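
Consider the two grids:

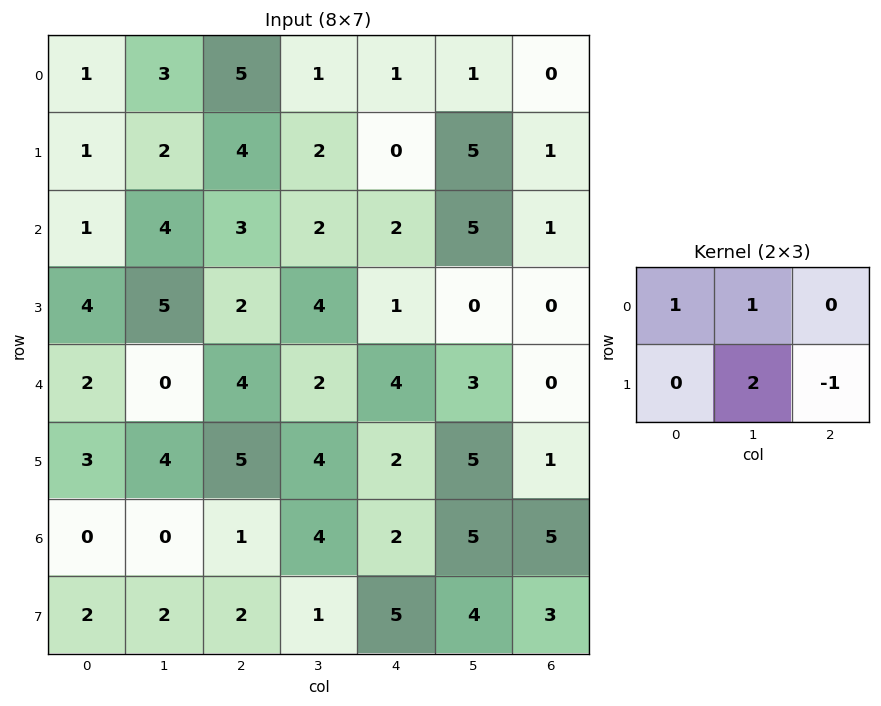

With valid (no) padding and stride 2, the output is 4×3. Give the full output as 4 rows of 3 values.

Output[0,0]: The receptive field on the input at this output position is [1 3 5 / 1 2 4]. Elementwise product with the kernel and sum: 1·1 + 3·1 + 2·2 + 4·-1.
Output[0,1]: The receptive field on the input at this output position is [5 1 1 / 4 2 0]. Elementwise product with the kernel and sum: 5·1 + 1·1 + 2·2 + 0·-1.

4 10 11
13 12 7
5 12 16
2 2 12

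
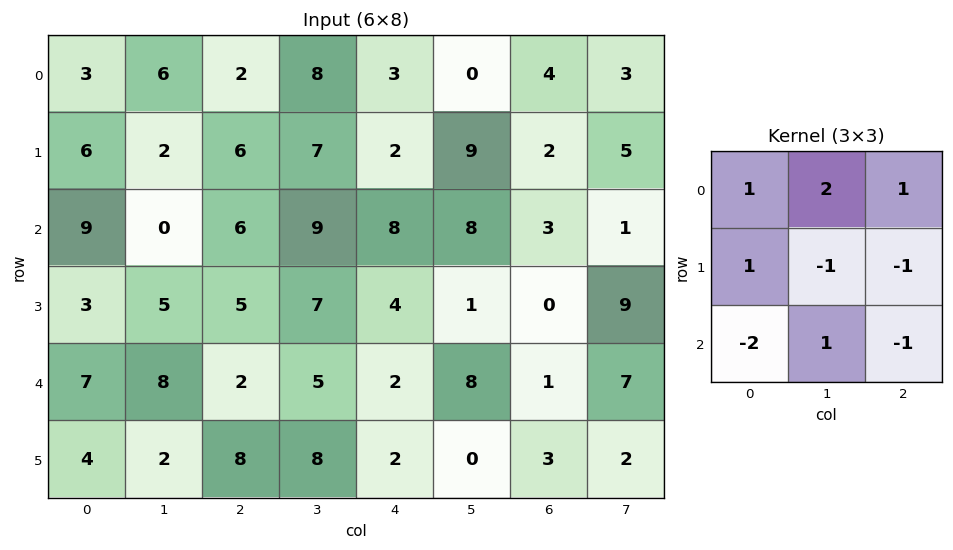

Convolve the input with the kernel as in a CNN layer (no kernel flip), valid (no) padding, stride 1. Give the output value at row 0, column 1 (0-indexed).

4

The receptive field on the input at this output position is [6 2 8 / 2 6 7 / 0 6 9]. Elementwise product with the kernel and sum: 6·1 + 2·2 + 8·1 + 2·1 + 6·-1 + 7·-1 + 0·-2 + 6·1 + 9·-1.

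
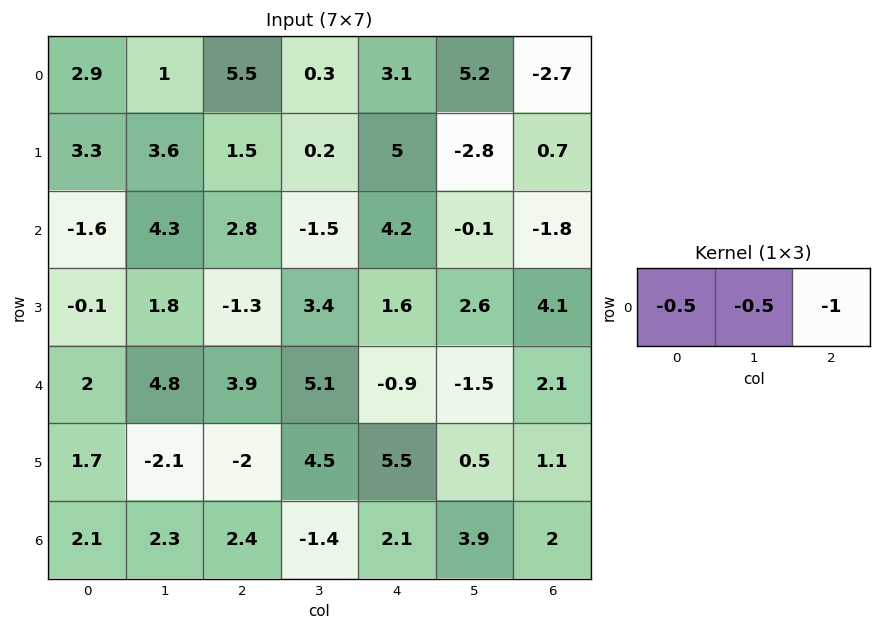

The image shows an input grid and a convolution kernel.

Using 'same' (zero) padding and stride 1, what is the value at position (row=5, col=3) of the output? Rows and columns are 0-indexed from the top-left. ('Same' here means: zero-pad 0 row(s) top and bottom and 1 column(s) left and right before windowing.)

-6.75

The receptive field on the zero-padded input at this output position is [-2 4.5 5.5]. Elementwise product with the kernel and sum: -2·-0.5 + 4.5·-0.5 + 5.5·-1.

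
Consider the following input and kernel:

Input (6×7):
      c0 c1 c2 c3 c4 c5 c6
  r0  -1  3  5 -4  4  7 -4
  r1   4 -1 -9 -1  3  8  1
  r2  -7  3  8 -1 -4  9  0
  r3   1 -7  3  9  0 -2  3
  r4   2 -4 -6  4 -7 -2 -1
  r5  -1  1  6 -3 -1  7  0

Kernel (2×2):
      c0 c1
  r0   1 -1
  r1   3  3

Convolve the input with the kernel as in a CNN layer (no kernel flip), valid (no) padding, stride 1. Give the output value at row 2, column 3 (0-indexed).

The receptive field on the input at this output position is [-1 -4 / 9 0]. Elementwise product with the kernel and sum: -1·1 + -4·-1 + 9·3 + 0·3.

30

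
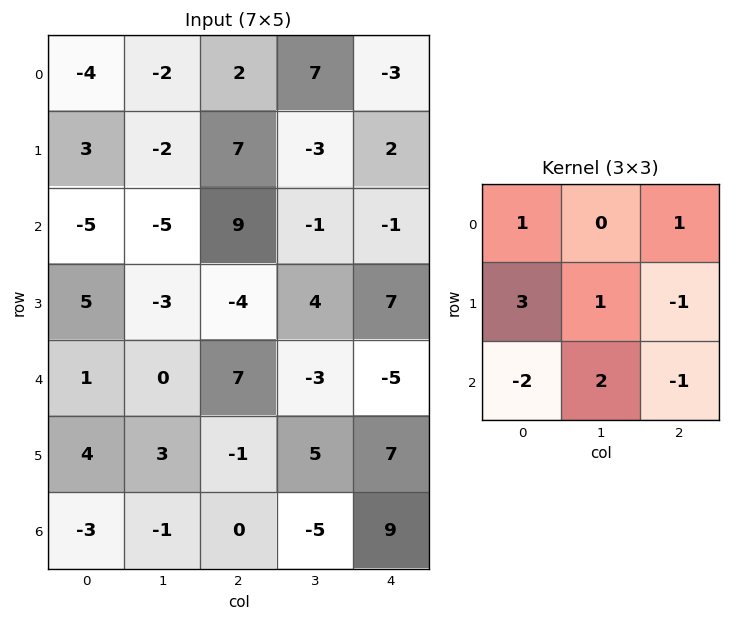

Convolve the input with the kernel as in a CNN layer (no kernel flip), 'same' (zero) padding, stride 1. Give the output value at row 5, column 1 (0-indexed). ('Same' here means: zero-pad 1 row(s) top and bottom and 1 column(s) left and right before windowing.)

28

The receptive field on the zero-padded input at this output position is [1 0 7 / 4 3 -1 / -3 -1 0]. Elementwise product with the kernel and sum: 1·1 + 7·1 + 4·3 + 3·1 + -1·-1 + -3·-2 + -1·2 + 0·-1.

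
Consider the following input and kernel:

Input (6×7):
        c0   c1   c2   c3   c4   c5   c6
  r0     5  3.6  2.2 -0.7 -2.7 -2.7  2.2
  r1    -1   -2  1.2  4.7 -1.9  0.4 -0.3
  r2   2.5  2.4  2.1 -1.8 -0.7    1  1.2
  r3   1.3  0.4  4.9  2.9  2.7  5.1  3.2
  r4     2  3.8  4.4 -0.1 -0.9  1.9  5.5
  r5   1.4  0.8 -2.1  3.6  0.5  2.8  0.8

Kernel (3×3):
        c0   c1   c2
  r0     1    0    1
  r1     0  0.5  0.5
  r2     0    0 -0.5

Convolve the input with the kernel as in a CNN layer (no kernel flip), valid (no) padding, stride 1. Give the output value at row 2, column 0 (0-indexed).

5.05

The receptive field on the input at this output position is [2.5 2.4 2.1 / 1.3 0.4 4.9 / 2 3.8 4.4]. Elementwise product with the kernel and sum: 2.5·1 + 2.1·1 + 0.4·0.5 + 4.9·0.5 + 4.4·-0.5.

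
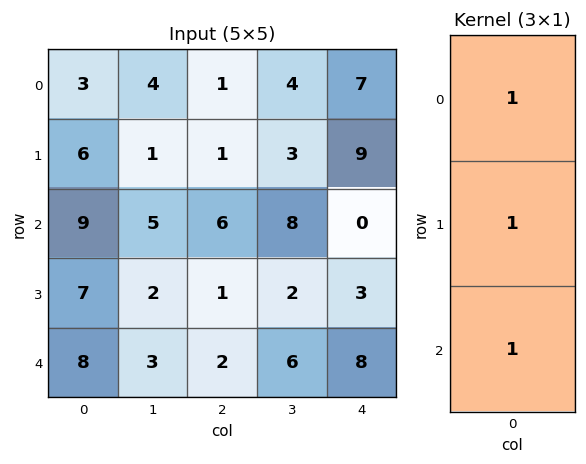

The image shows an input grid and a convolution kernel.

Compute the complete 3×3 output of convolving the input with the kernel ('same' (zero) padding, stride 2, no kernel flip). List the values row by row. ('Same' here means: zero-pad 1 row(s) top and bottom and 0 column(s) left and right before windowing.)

9 2 16
22 8 12
15 3 11

Output[0,0]: The receptive field on the zero-padded input at this output position is [0 / 3 / 6]. Elementwise product with the kernel and sum: 0·1 + 3·1 + 6·1.
Output[0,1]: The receptive field on the zero-padded input at this output position is [0 / 1 / 1]. Elementwise product with the kernel and sum: 0·1 + 1·1 + 1·1.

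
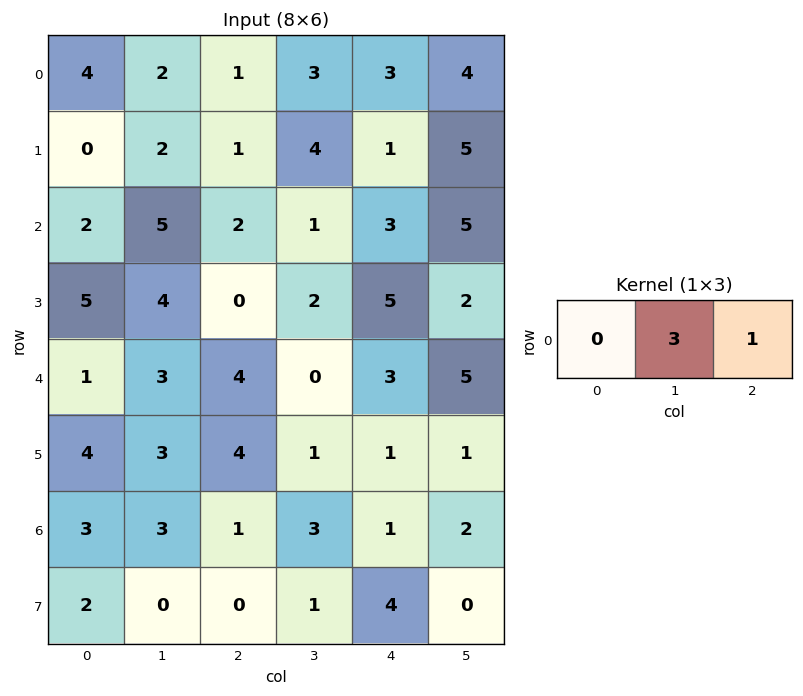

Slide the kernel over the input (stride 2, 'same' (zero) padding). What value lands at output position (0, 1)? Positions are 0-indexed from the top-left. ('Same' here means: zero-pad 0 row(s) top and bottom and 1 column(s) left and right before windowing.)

The receptive field on the zero-padded input at this output position is [2 1 3]. Elementwise product with the kernel and sum: 1·3 + 3·1.

6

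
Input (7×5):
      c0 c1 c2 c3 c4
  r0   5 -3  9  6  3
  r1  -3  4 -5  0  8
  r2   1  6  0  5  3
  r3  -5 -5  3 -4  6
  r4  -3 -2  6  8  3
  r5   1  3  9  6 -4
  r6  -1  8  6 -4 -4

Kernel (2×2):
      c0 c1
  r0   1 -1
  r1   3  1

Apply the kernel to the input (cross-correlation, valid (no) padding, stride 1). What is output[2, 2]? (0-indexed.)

0

The receptive field on the input at this output position is [0 5 / 3 -4]. Elementwise product with the kernel and sum: 0·1 + 5·-1 + 3·3 + -4·1.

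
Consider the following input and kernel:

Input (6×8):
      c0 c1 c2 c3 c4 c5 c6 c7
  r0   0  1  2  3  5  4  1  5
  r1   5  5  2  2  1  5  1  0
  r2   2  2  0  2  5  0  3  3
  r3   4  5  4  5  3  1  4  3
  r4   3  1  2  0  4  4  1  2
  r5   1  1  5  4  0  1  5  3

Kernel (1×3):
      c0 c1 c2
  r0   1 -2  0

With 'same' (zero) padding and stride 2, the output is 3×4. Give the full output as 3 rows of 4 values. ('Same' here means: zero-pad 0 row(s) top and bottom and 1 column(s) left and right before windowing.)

0 -3 -7 2
-4 2 -8 -6
-6 -3 -8 2

Output[0,0]: The receptive field on the zero-padded input at this output position is [0 0 1]. Elementwise product with the kernel and sum: 0·1 + 0·-2.
Output[0,1]: The receptive field on the zero-padded input at this output position is [1 2 3]. Elementwise product with the kernel and sum: 1·1 + 2·-2.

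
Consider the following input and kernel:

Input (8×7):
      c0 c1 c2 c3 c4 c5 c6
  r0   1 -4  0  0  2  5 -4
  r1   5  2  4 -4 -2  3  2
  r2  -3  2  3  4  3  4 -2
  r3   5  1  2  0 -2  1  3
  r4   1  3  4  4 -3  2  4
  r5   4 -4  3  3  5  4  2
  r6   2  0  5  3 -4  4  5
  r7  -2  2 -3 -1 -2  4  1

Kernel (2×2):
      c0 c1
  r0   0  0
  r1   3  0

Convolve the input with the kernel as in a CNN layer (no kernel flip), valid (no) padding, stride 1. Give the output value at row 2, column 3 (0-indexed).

The receptive field on the input at this output position is [4 3 / 0 -2]. Elementwise product with the kernel and sum: 0·3.

0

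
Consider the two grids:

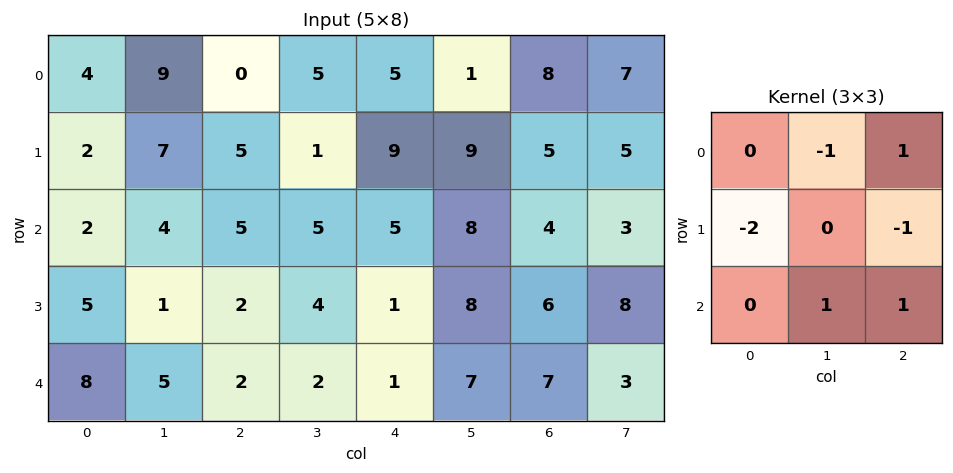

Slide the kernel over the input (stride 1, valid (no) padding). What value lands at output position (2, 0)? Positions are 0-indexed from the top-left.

The receptive field on the input at this output position is [2 4 5 / 5 1 2 / 8 5 2]. Elementwise product with the kernel and sum: 4·-1 + 5·1 + 5·-2 + 2·-1 + 5·1 + 2·1.

-4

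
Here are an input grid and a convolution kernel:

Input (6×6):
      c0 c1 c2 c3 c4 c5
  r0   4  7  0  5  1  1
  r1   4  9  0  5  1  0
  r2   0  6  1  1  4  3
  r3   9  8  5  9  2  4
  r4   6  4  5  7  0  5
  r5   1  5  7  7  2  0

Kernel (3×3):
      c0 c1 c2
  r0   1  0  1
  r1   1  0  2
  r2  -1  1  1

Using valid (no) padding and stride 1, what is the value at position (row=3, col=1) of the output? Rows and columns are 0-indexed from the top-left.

44

The receptive field on the input at this output position is [8 5 9 / 4 5 7 / 5 7 7]. Elementwise product with the kernel and sum: 8·1 + 9·1 + 4·1 + 7·2 + 5·-1 + 7·1 + 7·1.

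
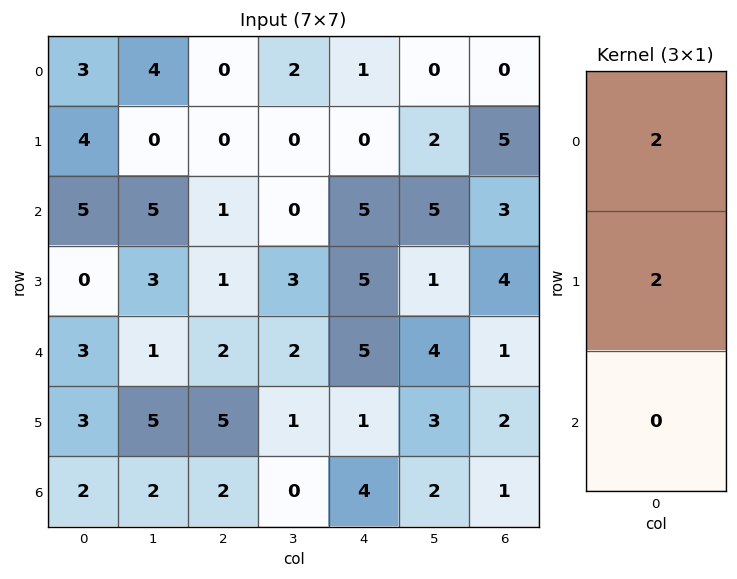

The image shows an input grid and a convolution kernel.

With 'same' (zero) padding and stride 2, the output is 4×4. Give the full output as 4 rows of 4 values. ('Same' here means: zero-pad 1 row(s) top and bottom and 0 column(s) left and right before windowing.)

6 0 2 0
18 2 10 16
6 6 20 10
10 14 10 6

Output[0,0]: The receptive field on the zero-padded input at this output position is [0 / 3 / 4]. Elementwise product with the kernel and sum: 0·2 + 3·2.
Output[0,1]: The receptive field on the zero-padded input at this output position is [0 / 0 / 0]. Elementwise product with the kernel and sum: 0·2 + 0·2.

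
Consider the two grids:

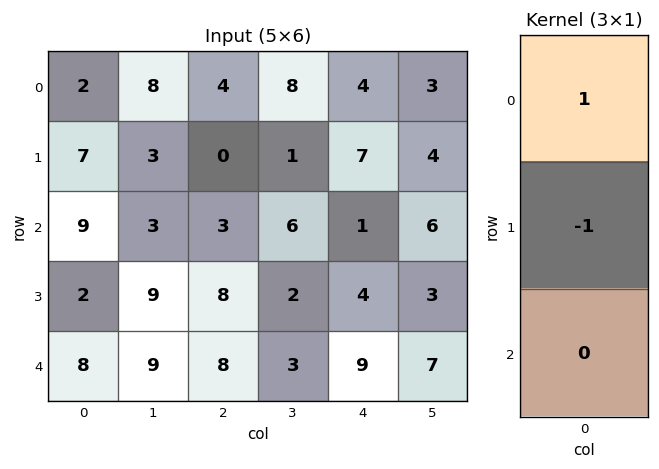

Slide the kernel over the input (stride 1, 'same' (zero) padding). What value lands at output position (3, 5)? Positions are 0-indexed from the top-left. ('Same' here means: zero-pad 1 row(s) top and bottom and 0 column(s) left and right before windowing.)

3

The receptive field on the zero-padded input at this output position is [6 / 3 / 7]. Elementwise product with the kernel and sum: 6·1 + 3·-1.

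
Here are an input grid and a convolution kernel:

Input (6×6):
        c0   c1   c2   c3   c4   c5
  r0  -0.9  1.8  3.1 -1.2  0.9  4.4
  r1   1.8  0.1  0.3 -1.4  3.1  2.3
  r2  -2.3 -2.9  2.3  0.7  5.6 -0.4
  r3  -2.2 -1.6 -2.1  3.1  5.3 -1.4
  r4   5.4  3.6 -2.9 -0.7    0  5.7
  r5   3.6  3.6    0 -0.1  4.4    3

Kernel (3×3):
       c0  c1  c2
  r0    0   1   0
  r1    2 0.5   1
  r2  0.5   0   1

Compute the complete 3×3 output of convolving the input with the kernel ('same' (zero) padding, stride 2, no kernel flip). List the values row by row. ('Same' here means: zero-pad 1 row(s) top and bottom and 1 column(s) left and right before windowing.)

1.45 2.6 4.05
-3.85 -1.35 7.05
7.7 4.65 12.55

Output[0,0]: The receptive field on the zero-padded input at this output position is [0 0 0 / 0 -0.9 1.8 / 0 1.8 0.1]. Elementwise product with the kernel and sum: 0·1 + 0·2 + -0.9·0.5 + 1.8·1 + 0·0.5 + 0.1·1.
Output[0,1]: The receptive field on the zero-padded input at this output position is [0 0 0 / 1.8 3.1 -1.2 / 0.1 0.3 -1.4]. Elementwise product with the kernel and sum: 0·1 + 1.8·2 + 3.1·0.5 + -1.2·1 + 0.1·0.5 + -1.4·1.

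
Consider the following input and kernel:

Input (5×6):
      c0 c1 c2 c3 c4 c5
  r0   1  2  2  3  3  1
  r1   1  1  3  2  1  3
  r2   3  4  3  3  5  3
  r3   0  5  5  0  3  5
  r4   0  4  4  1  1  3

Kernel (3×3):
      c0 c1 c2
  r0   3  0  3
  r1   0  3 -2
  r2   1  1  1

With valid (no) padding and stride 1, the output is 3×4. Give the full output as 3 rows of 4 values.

16 30 30 20
28 22 19 32
31 45 24 22

Output[0,0]: The receptive field on the input at this output position is [1 2 2 / 1 1 3 / 3 4 3]. Elementwise product with the kernel and sum: 1·3 + 2·3 + 1·3 + 3·-2 + 3·1 + 4·1 + 3·1.
Output[0,1]: The receptive field on the input at this output position is [2 2 3 / 1 3 2 / 4 3 3]. Elementwise product with the kernel and sum: 2·3 + 3·3 + 3·3 + 2·-2 + 4·1 + 3·1 + 3·1.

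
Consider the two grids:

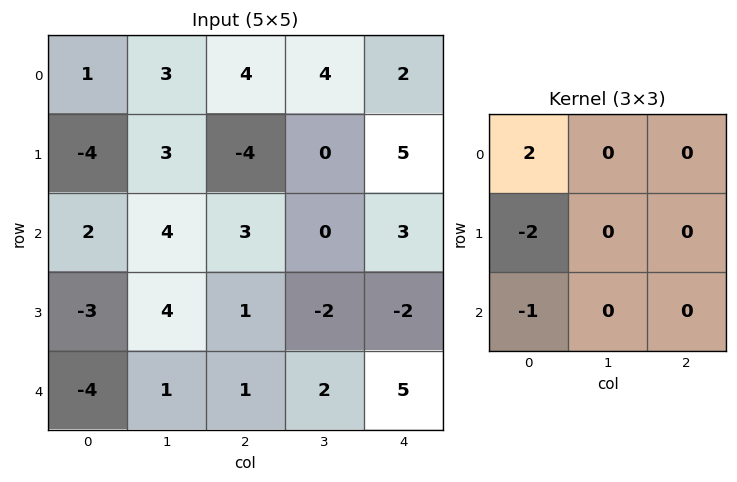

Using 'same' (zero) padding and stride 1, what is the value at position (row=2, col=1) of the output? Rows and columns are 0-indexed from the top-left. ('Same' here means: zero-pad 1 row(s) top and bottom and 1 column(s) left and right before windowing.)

-9

The receptive field on the zero-padded input at this output position is [-4 3 -4 / 2 4 3 / -3 4 1]. Elementwise product with the kernel and sum: -4·2 + 2·-2 + -3·-1.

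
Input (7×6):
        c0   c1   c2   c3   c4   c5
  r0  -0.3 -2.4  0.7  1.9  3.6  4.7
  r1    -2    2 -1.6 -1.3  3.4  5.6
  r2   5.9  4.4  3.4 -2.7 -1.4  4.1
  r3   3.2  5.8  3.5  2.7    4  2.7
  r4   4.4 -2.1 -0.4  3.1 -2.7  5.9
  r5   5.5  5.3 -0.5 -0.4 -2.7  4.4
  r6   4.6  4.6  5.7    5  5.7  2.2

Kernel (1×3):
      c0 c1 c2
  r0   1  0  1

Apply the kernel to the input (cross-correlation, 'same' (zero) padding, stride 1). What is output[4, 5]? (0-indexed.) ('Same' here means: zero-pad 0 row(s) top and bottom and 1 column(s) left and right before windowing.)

The receptive field on the zero-padded input at this output position is [-2.7 5.9 0]. Elementwise product with the kernel and sum: -2.7·1 + 0·1.

-2.7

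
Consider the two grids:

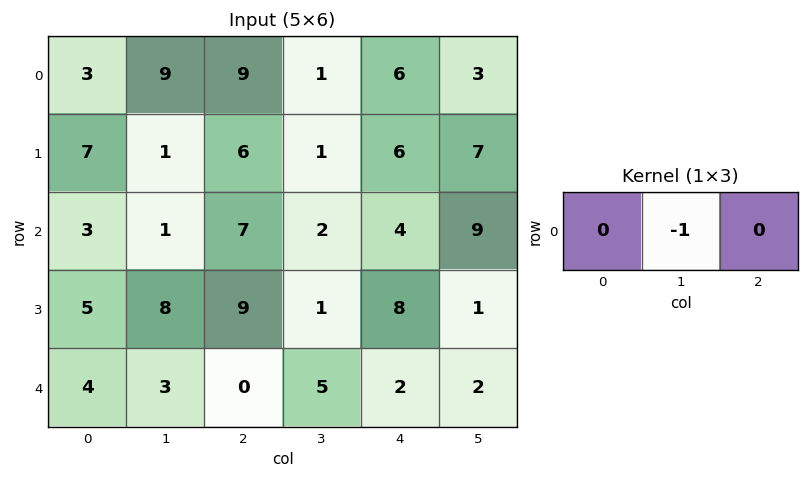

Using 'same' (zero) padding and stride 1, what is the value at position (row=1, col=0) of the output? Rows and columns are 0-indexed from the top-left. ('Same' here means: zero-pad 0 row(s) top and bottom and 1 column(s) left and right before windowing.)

-7

The receptive field on the zero-padded input at this output position is [0 7 1]. Elementwise product with the kernel and sum: 7·-1.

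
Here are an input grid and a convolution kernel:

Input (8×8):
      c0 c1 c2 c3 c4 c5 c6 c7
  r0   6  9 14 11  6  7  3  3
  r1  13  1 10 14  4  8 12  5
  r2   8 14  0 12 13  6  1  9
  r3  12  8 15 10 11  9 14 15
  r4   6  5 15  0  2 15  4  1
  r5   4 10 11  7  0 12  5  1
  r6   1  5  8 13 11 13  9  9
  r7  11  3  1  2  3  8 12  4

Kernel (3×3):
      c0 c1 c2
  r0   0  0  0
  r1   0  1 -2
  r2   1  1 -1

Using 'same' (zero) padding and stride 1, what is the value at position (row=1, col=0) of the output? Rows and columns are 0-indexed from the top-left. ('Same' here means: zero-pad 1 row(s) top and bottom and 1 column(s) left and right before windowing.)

5

The receptive field on the zero-padded input at this output position is [0 6 9 / 0 13 1 / 0 8 14]. Elementwise product with the kernel and sum: 13·1 + 1·-2 + 0·1 + 8·1 + 14·-1.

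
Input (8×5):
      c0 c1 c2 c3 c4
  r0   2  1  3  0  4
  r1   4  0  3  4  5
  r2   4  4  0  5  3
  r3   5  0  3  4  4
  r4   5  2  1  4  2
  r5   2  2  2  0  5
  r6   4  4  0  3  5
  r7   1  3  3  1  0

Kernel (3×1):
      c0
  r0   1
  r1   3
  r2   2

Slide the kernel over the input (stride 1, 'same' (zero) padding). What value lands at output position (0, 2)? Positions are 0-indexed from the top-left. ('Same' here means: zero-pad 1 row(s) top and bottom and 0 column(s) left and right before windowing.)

15

The receptive field on the zero-padded input at this output position is [0 / 3 / 3]. Elementwise product with the kernel and sum: 0·1 + 3·3 + 3·2.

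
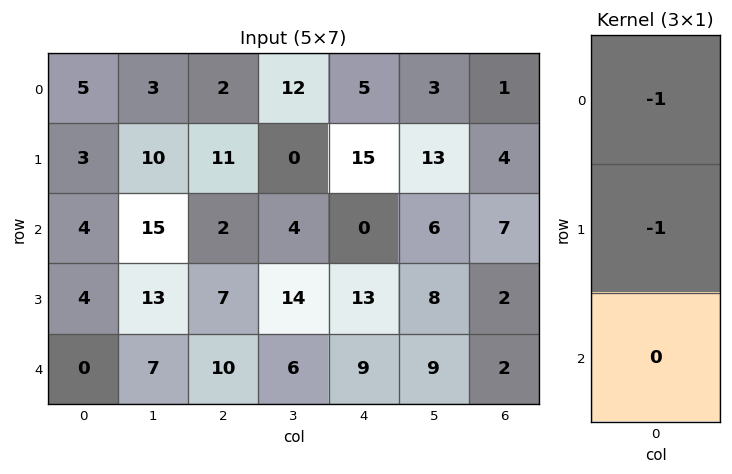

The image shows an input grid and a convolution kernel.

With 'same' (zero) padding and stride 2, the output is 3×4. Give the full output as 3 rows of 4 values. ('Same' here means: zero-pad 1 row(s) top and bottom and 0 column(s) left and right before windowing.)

-5 -2 -5 -1
-7 -13 -15 -11
-4 -17 -22 -4

Output[0,0]: The receptive field on the zero-padded input at this output position is [0 / 5 / 3]. Elementwise product with the kernel and sum: 0·-1 + 5·-1.
Output[0,1]: The receptive field on the zero-padded input at this output position is [0 / 2 / 11]. Elementwise product with the kernel and sum: 0·-1 + 2·-1.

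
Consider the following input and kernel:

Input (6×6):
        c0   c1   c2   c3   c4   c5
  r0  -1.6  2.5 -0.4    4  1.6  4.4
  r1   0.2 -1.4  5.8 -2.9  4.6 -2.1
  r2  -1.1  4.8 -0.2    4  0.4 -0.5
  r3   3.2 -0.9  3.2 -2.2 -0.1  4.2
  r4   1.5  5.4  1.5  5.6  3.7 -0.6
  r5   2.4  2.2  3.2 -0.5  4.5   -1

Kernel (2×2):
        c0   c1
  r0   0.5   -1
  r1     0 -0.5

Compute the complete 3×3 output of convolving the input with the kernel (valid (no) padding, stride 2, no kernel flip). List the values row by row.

Output[0,0]: The receptive field on the input at this output position is [-1.6 2.5 / 0.2 -1.4]. Elementwise product with the kernel and sum: -1.6·0.5 + 2.5·-1 + -1.4·-0.5.
Output[0,1]: The receptive field on the input at this output position is [-0.4 4 / 5.8 -2.9]. Elementwise product with the kernel and sum: -0.4·0.5 + 4·-1 + -2.9·-0.5.

-2.6 -2.75 -2.55
-4.9 -3 -1.4
-5.75 -4.6 2.95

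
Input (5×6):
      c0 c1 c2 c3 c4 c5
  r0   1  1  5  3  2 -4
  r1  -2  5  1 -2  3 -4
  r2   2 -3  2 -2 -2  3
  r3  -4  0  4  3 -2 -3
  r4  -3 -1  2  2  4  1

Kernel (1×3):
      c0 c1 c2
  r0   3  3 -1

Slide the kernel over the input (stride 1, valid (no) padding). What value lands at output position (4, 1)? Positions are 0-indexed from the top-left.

The receptive field on the input at this output position is [-1 2 2]. Elementwise product with the kernel and sum: -1·3 + 2·3 + 2·-1.

1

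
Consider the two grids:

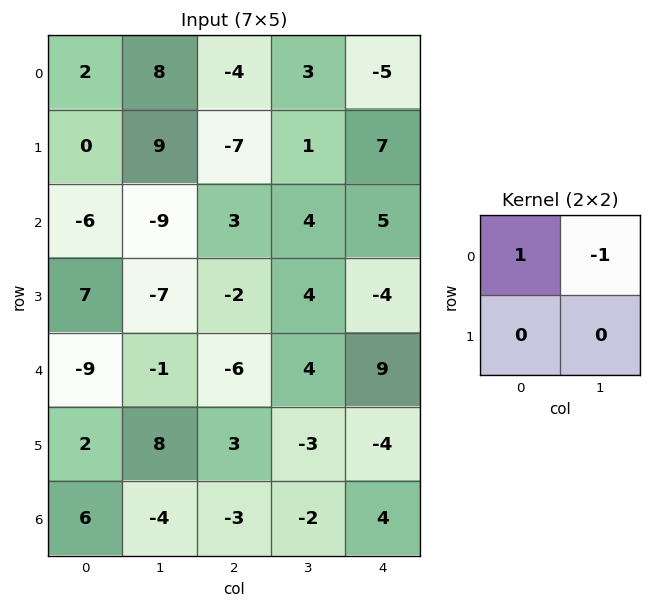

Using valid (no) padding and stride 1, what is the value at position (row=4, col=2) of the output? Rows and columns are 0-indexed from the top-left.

-10

The receptive field on the input at this output position is [-6 4 / 3 -3]. Elementwise product with the kernel and sum: -6·1 + 4·-1.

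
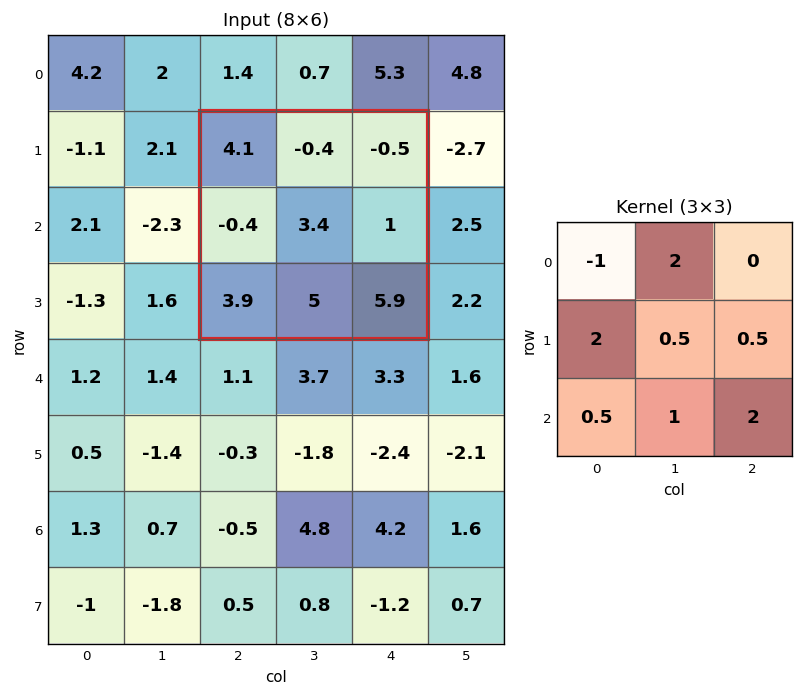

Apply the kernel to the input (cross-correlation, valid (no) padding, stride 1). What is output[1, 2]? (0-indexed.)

15.25

The receptive field on the input at this output position is [4.1 -0.4 -0.5 / -0.4 3.4 1 / 3.9 5 5.9]. Elementwise product with the kernel and sum: 4.1·-1 + -0.4·2 + -0.4·2 + 3.4·0.5 + 1·0.5 + 3.9·0.5 + 5·1 + 5.9·2.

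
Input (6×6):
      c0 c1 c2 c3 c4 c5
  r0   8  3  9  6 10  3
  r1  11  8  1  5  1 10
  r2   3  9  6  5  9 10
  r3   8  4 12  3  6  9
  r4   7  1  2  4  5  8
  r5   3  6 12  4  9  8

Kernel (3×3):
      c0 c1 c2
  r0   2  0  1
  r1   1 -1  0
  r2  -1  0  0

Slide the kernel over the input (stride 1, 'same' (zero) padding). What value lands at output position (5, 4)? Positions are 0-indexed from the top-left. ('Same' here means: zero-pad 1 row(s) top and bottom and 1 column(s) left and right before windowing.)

11

The receptive field on the zero-padded input at this output position is [4 5 8 / 4 9 8 / 0 0 0]. Elementwise product with the kernel and sum: 4·2 + 8·1 + 4·1 + 9·-1 + 0·-1.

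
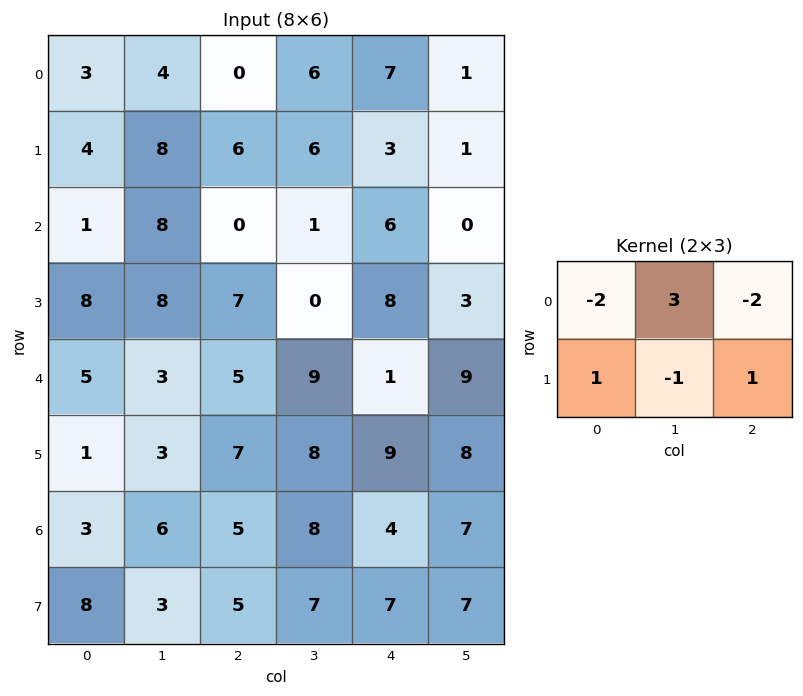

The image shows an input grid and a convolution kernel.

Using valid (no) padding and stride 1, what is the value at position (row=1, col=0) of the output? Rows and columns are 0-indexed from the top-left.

-3

The receptive field on the input at this output position is [4 8 6 / 1 8 0]. Elementwise product with the kernel and sum: 4·-2 + 8·3 + 6·-2 + 1·1 + 8·-1 + 0·1.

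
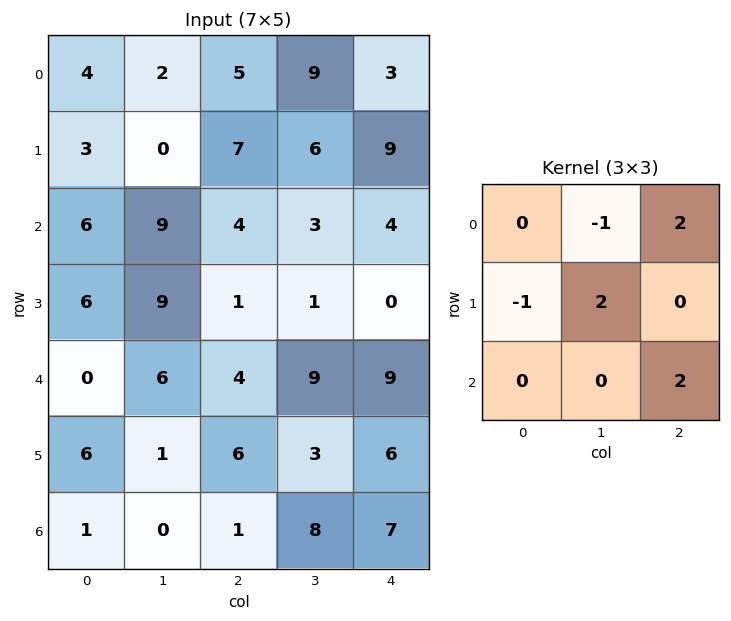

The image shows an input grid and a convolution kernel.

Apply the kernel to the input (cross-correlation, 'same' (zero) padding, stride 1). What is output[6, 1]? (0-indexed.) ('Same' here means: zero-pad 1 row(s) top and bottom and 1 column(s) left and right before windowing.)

10

The receptive field on the zero-padded input at this output position is [6 1 6 / 1 0 1 / 0 0 0]. Elementwise product with the kernel and sum: 1·-1 + 6·2 + 1·-1 + 0·2 + 0·2.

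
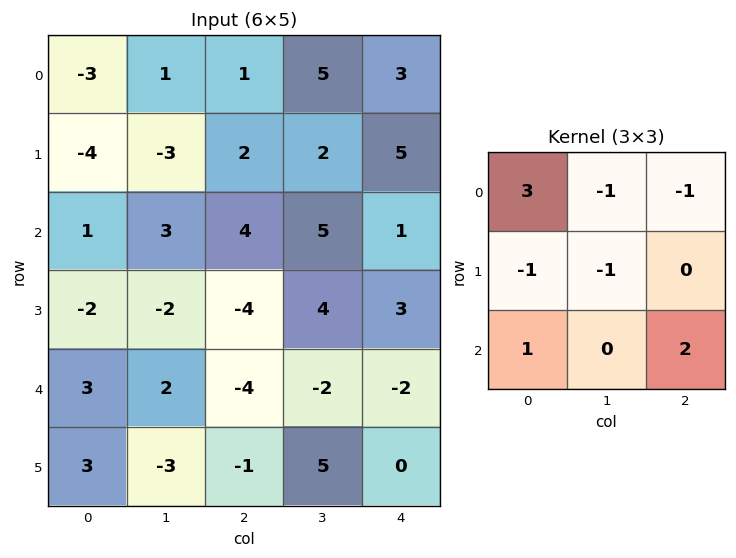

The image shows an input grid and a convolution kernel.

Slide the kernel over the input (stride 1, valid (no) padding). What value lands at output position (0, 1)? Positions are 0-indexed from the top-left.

11

The receptive field on the input at this output position is [1 1 5 / -3 2 2 / 3 4 5]. Elementwise product with the kernel and sum: 1·3 + 1·-1 + 5·-1 + -3·-1 + 2·-1 + 3·1 + 5·2.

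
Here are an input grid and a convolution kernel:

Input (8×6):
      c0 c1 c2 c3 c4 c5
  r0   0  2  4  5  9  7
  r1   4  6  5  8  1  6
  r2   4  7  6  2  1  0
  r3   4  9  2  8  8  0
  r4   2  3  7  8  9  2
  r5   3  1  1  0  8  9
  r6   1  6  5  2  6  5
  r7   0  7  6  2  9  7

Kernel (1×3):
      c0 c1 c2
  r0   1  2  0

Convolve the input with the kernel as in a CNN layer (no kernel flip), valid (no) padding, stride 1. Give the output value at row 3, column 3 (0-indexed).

The receptive field on the input at this output position is [8 8 0]. Elementwise product with the kernel and sum: 8·1 + 8·2.

24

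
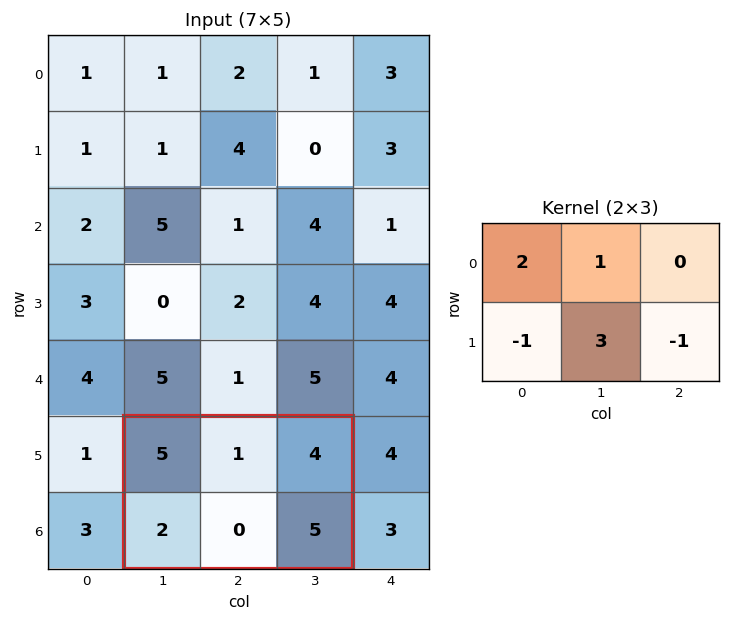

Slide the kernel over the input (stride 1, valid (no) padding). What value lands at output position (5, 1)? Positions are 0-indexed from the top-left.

The receptive field on the input at this output position is [5 1 4 / 2 0 5]. Elementwise product with the kernel and sum: 5·2 + 1·1 + 2·-1 + 0·3 + 5·-1.

4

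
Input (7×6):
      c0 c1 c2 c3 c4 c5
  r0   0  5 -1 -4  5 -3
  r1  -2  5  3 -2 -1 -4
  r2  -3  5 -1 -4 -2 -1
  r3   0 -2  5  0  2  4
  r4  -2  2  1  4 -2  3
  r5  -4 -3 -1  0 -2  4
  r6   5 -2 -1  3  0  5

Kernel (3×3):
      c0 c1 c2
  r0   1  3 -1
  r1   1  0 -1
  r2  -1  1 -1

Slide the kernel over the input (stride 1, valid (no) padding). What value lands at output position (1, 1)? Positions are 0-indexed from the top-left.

32

The receptive field on the input at this output position is [5 3 -2 / 5 -1 -4 / -2 5 0]. Elementwise product with the kernel and sum: 5·1 + 3·3 + -2·-1 + 5·1 + -4·-1 + -2·-1 + 5·1 + 0·-1.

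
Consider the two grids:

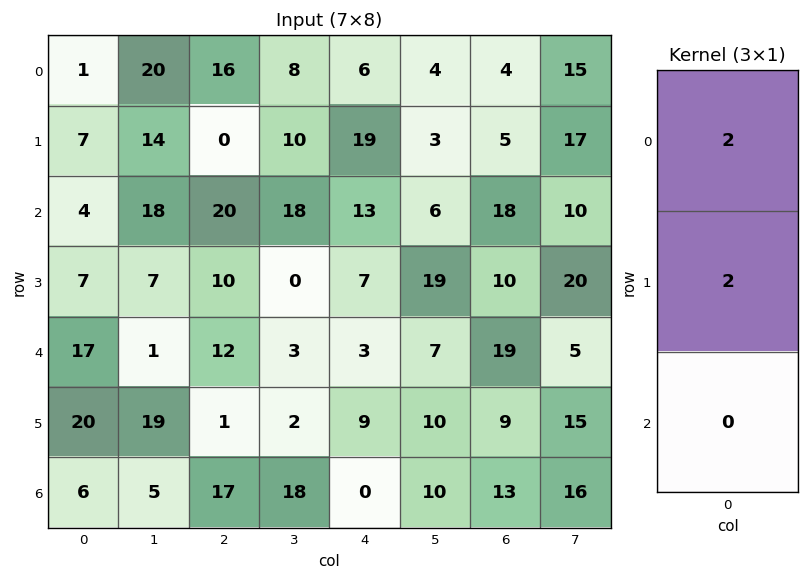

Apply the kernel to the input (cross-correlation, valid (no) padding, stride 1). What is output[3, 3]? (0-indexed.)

6

The receptive field on the input at this output position is [0 / 3 / 2]. Elementwise product with the kernel and sum: 0·2 + 3·2.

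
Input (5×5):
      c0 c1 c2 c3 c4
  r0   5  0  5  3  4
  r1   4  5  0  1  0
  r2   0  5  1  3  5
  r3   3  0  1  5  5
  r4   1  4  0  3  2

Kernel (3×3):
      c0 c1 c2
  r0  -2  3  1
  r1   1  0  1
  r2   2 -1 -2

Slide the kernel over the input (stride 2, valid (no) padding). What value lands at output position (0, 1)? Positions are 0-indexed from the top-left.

The receptive field on the input at this output position is [5 3 4 / 0 1 0 / 1 3 5]. Elementwise product with the kernel and sum: 5·-2 + 3·3 + 4·1 + 0·1 + 0·1 + 1·2 + 3·-1 + 5·-2.

-8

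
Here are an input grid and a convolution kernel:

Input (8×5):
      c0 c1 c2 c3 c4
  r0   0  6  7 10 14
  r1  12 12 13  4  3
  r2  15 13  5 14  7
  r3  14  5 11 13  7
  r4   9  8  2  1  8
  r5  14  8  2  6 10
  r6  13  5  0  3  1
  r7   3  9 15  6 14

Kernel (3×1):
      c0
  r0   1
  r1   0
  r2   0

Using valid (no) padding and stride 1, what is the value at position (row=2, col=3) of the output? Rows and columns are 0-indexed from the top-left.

The receptive field on the input at this output position is [14 / 13 / 1]. Elementwise product with the kernel and sum: 14·1.

14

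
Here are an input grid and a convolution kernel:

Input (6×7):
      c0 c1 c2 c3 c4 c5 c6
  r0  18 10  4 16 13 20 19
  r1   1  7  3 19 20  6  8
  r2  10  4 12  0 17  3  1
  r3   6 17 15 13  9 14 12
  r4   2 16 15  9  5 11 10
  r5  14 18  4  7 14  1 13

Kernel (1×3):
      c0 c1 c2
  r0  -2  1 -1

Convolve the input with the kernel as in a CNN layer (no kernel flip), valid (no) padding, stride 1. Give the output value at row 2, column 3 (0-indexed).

14

The receptive field on the input at this output position is [0 17 3]. Elementwise product with the kernel and sum: 0·-2 + 17·1 + 3·-1.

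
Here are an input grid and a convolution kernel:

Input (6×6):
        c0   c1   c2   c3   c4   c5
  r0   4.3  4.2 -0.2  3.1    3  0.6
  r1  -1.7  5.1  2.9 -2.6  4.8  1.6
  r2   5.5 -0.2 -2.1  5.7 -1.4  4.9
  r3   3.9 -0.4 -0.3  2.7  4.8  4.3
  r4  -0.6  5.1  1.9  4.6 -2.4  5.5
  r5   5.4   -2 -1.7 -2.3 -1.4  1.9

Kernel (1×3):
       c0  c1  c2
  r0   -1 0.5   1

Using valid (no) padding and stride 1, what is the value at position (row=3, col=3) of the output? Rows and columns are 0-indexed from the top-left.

4

The receptive field on the input at this output position is [2.7 4.8 4.3]. Elementwise product with the kernel and sum: 2.7·-1 + 4.8·0.5 + 4.3·1.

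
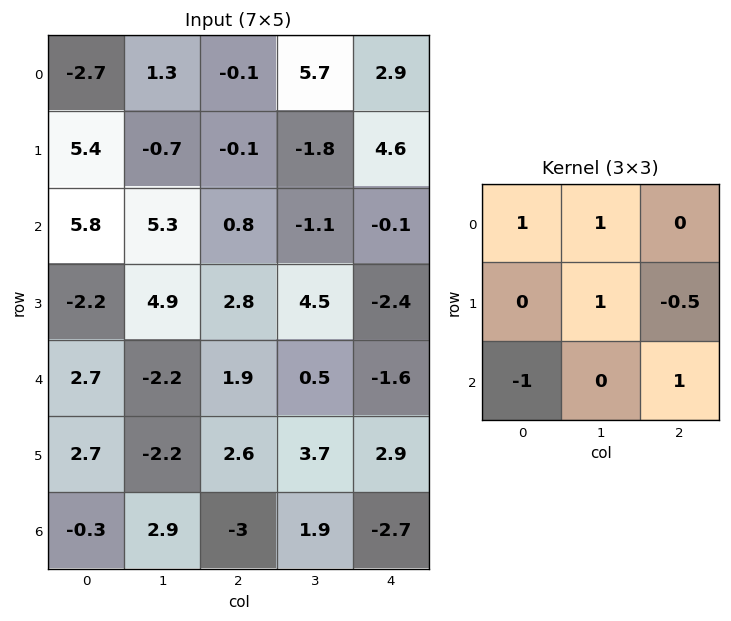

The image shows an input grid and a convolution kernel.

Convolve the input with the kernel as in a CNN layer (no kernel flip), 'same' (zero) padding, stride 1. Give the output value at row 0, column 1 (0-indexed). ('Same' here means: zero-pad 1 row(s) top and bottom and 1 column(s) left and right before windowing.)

The receptive field on the zero-padded input at this output position is [0 0 0 / -2.7 1.3 -0.1 / 5.4 -0.7 -0.1]. Elementwise product with the kernel and sum: 0·1 + 0·1 + 1.3·1 + -0.1·-0.5 + 5.4·-1 + -0.1·1.

-4.15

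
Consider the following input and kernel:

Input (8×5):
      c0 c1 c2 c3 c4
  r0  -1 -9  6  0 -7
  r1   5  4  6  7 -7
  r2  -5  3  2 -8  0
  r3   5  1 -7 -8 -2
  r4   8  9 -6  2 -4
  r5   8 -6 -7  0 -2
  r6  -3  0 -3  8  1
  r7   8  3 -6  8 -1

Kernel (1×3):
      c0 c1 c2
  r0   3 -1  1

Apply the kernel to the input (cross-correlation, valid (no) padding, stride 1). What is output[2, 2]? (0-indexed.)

14

The receptive field on the input at this output position is [2 -8 0]. Elementwise product with the kernel and sum: 2·3 + -8·-1 + 0·1.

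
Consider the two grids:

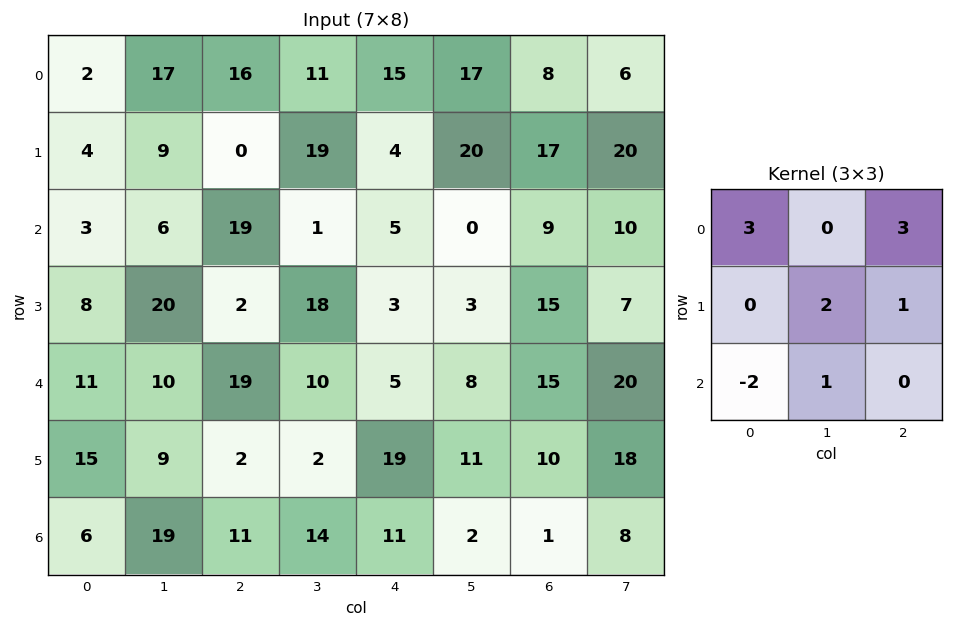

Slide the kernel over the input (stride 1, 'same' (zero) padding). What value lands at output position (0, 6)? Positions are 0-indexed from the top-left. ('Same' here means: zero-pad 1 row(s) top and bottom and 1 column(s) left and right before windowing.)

The receptive field on the zero-padded input at this output position is [0 0 0 / 17 8 6 / 20 17 20]. Elementwise product with the kernel and sum: 0·3 + 0·3 + 8·2 + 6·1 + 20·-2 + 17·1.

-1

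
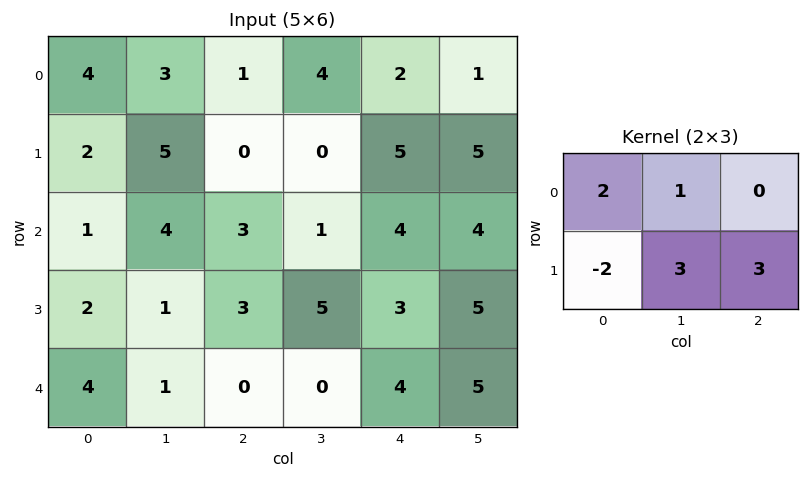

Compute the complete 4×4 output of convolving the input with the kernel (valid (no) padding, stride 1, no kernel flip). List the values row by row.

Output[0,0]: The receptive field on the input at this output position is [4 3 1 / 2 5 0]. Elementwise product with the kernel and sum: 4·2 + 3·1 + 2·-2 + 5·3 + 0·3.
Output[0,1]: The receptive field on the input at this output position is [3 1 4 / 5 0 0]. Elementwise product with the kernel and sum: 3·2 + 1·1 + 5·-2 + 0·3 + 0·3.

22 -3 21 40
28 14 9 27
14 33 25 20
0 3 23 40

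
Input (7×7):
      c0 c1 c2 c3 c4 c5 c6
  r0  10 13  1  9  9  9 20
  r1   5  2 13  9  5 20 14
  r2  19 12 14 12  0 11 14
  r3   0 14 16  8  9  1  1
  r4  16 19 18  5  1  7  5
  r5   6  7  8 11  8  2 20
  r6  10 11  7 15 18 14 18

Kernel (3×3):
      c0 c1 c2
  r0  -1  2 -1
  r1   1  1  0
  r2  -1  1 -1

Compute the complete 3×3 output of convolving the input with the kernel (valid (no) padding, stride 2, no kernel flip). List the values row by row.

Output[0,0]: The receptive field on the input at this output position is [10 13 1 / 5 2 13 / 19 12 14]. Elementwise product with the kernel and sum: 10·-1 + 13·2 + 1·-1 + 5·1 + 2·1 + 19·-1 + 12·1 + 14·-1.

1 28 11
-10 20 19
11 0 -4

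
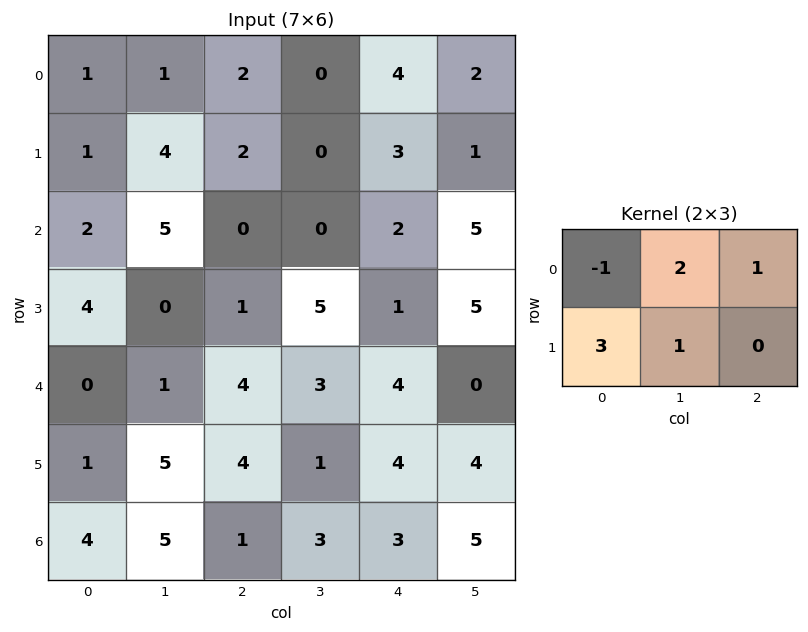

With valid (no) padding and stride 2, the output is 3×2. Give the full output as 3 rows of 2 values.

Output[0,0]: The receptive field on the input at this output position is [1 1 2 / 1 4 2]. Elementwise product with the kernel and sum: 1·-1 + 1·2 + 2·1 + 1·3 + 4·1.
Output[0,1]: The receptive field on the input at this output position is [2 0 4 / 2 0 3]. Elementwise product with the kernel and sum: 2·-1 + 0·2 + 4·1 + 2·3 + 0·1.

10 8
20 10
14 19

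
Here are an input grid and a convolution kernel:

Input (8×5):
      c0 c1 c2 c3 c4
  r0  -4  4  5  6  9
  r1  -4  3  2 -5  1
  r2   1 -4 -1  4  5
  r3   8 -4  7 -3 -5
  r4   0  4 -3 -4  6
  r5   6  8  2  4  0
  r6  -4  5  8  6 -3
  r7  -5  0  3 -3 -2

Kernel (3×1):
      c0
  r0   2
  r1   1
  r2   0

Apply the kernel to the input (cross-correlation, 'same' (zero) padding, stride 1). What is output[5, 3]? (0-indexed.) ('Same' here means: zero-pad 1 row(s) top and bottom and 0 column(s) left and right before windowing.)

-4

The receptive field on the zero-padded input at this output position is [-4 / 4 / 6]. Elementwise product with the kernel and sum: -4·2 + 4·1.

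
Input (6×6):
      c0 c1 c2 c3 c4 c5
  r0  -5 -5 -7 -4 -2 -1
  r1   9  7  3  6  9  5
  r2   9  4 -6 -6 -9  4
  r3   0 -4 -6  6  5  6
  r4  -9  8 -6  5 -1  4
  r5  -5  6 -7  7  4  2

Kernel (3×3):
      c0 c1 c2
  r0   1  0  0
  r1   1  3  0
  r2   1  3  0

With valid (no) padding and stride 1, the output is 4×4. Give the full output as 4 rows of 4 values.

Output[0,0]: The receptive field on the input at this output position is [-5 -5 -7 / 9 7 3 / 9 4 -6]. Elementwise product with the kernel and sum: -5·1 + 9·1 + 7·3 + 9·1 + 4·3.

46 -3 -10 -4
18 -29 -9 -6
12 -28 15 17
28 -29 17 27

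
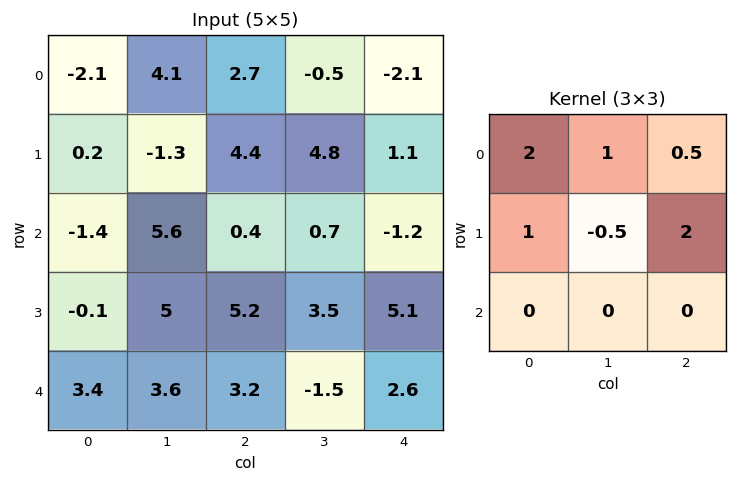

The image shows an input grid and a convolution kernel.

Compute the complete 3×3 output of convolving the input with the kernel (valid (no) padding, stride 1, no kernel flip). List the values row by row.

10.9 16.75 8.05
-2.1 11 11.8
10.8 21.35 14.55

Output[0,0]: The receptive field on the input at this output position is [-2.1 4.1 2.7 / 0.2 -1.3 4.4 / -1.4 5.6 0.4]. Elementwise product with the kernel and sum: -2.1·2 + 4.1·1 + 2.7·0.5 + 0.2·1 + -1.3·-0.5 + 4.4·2.
Output[0,1]: The receptive field on the input at this output position is [4.1 2.7 -0.5 / -1.3 4.4 4.8 / 5.6 0.4 0.7]. Elementwise product with the kernel and sum: 4.1·2 + 2.7·1 + -0.5·0.5 + -1.3·1 + 4.4·-0.5 + 4.8·2.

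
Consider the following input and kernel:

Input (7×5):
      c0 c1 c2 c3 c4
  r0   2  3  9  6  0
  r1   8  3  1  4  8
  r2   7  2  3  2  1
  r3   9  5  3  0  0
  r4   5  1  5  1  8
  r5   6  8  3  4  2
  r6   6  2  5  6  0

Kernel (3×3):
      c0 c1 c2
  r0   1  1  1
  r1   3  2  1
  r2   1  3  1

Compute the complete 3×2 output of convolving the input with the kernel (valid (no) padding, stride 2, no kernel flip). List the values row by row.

Output[0,0]: The receptive field on the input at this output position is [2 3 9 / 8 3 1 / 7 2 3]. Elementwise product with the kernel and sum: 2·1 + 3·1 + 9·1 + 8·3 + 3·2 + 1·1 + 7·1 + 2·3 + 3·1.
Output[0,1]: The receptive field on the input at this output position is [9 6 0 / 1 4 8 / 3 2 1]. Elementwise product with the kernel and sum: 9·1 + 6·1 + 0·1 + 1·3 + 4·2 + 8·1 + 3·1 + 2·3 + 1·1.

61 44
65 31
65 56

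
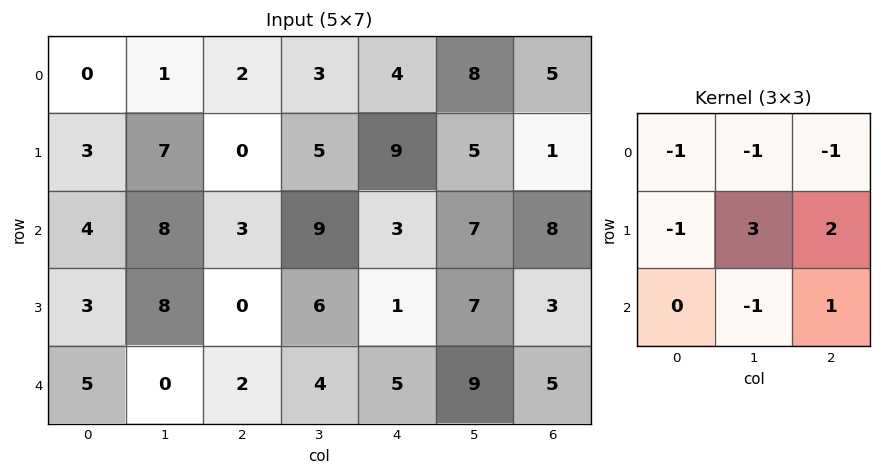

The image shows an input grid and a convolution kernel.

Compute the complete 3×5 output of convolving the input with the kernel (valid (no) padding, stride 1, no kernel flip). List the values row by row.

10 3 18 21 -8
8 13 11 1 15
8 -14 6 -4 4

Output[0,0]: The receptive field on the input at this output position is [0 1 2 / 3 7 0 / 4 8 3]. Elementwise product with the kernel and sum: 0·-1 + 1·-1 + 2·-1 + 3·-1 + 7·3 + 0·2 + 8·-1 + 3·1.
Output[0,1]: The receptive field on the input at this output position is [1 2 3 / 7 0 5 / 8 3 9]. Elementwise product with the kernel and sum: 1·-1 + 2·-1 + 3·-1 + 7·-1 + 0·3 + 5·2 + 3·-1 + 9·1.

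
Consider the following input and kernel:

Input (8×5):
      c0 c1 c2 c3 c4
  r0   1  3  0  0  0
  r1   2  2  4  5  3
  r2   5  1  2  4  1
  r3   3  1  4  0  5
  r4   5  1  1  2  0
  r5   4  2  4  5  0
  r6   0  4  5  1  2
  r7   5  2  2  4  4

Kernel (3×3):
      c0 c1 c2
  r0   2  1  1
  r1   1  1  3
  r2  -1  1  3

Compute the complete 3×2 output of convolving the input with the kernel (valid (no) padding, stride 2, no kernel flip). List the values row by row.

23 23
28 29
49 15

Output[0,0]: The receptive field on the input at this output position is [1 3 0 / 2 2 4 / 5 1 2]. Elementwise product with the kernel and sum: 1·2 + 3·1 + 0·1 + 2·1 + 2·1 + 4·3 + 5·-1 + 1·1 + 2·3.
Output[0,1]: The receptive field on the input at this output position is [0 0 0 / 4 5 3 / 2 4 1]. Elementwise product with the kernel and sum: 0·2 + 0·1 + 0·1 + 4·1 + 5·1 + 3·3 + 2·-1 + 4·1 + 1·3.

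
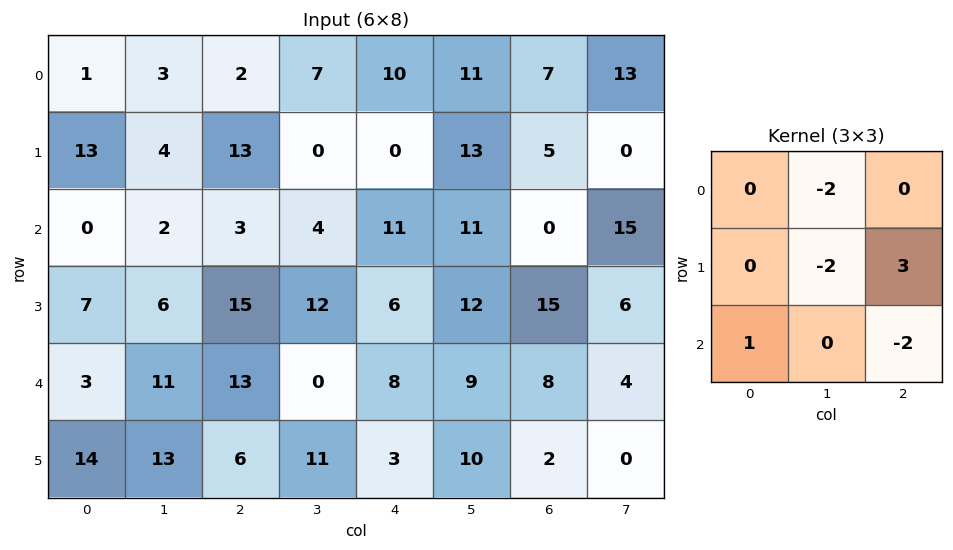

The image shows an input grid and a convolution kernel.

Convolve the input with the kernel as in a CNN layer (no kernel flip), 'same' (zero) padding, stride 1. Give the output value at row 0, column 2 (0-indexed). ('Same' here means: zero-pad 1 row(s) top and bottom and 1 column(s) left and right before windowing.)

The receptive field on the zero-padded input at this output position is [0 0 0 / 3 2 7 / 4 13 0]. Elementwise product with the kernel and sum: 0·-2 + 2·-2 + 7·3 + 4·1 + 0·-2.

21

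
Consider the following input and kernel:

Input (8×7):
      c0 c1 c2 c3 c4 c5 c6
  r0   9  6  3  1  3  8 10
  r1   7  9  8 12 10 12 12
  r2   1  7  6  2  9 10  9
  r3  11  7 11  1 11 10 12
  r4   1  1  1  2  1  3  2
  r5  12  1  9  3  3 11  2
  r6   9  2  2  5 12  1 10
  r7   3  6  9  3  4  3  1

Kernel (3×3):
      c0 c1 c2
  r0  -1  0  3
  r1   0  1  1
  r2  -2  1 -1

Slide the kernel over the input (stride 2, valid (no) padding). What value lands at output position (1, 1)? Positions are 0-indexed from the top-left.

The receptive field on the input at this output position is [6 2 9 / 11 1 11 / 1 2 1]. Elementwise product with the kernel and sum: 6·-1 + 9·3 + 1·1 + 11·1 + 1·-2 + 2·1 + 1·-1.

32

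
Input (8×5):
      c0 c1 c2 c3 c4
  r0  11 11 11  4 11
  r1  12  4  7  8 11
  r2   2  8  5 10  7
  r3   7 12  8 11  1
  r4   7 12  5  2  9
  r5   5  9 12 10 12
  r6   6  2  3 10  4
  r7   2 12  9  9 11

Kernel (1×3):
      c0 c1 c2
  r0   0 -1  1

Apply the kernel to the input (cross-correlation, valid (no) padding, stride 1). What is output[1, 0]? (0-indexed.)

The receptive field on the input at this output position is [12 4 7]. Elementwise product with the kernel and sum: 4·-1 + 7·1.

3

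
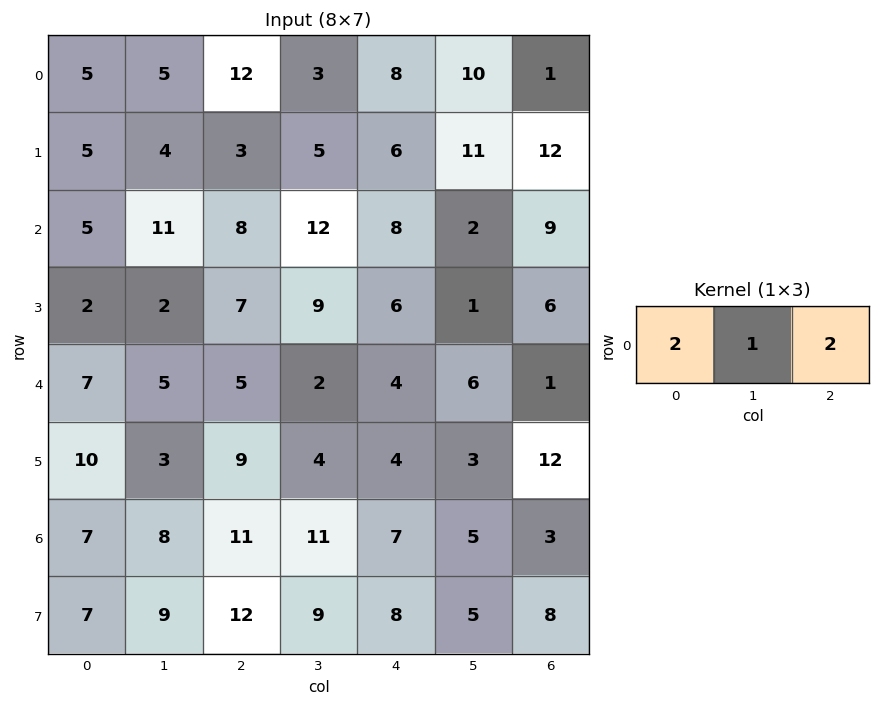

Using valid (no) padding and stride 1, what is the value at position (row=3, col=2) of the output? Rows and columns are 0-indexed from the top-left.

The receptive field on the input at this output position is [7 9 6]. Elementwise product with the kernel and sum: 7·2 + 9·1 + 6·2.

35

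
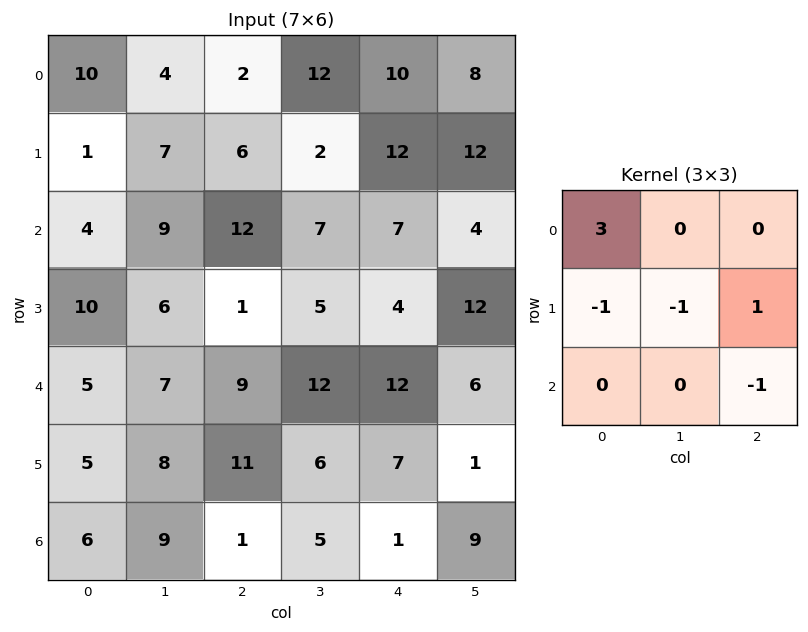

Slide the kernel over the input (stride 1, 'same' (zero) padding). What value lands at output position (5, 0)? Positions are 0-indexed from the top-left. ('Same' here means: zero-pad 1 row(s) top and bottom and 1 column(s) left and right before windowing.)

The receptive field on the zero-padded input at this output position is [0 5 7 / 0 5 8 / 0 6 9]. Elementwise product with the kernel and sum: 0·3 + 0·-1 + 5·-1 + 8·1 + 9·-1.

-6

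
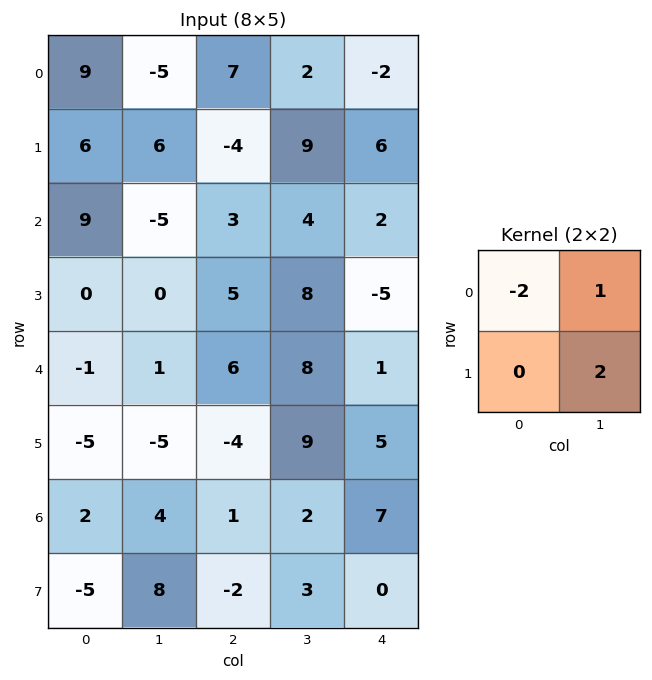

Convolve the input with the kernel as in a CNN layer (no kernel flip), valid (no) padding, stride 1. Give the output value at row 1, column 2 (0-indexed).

The receptive field on the input at this output position is [-4 9 / 3 4]. Elementwise product with the kernel and sum: -4·-2 + 9·1 + 4·2.

25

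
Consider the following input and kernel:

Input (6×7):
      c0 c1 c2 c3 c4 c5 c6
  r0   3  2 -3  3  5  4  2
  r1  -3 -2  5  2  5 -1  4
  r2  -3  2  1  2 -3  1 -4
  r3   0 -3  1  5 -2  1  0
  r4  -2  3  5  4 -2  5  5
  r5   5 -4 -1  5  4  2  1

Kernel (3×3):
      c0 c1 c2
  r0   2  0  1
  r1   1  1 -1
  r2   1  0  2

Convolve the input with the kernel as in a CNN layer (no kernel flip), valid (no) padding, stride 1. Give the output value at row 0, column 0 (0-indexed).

The receptive field on the input at this output position is [3 2 -3 / -3 -2 5 / -3 2 1]. Elementwise product with the kernel and sum: 3·2 + -3·1 + -3·1 + -2·1 + 5·-1 + -3·1 + 1·2.

-8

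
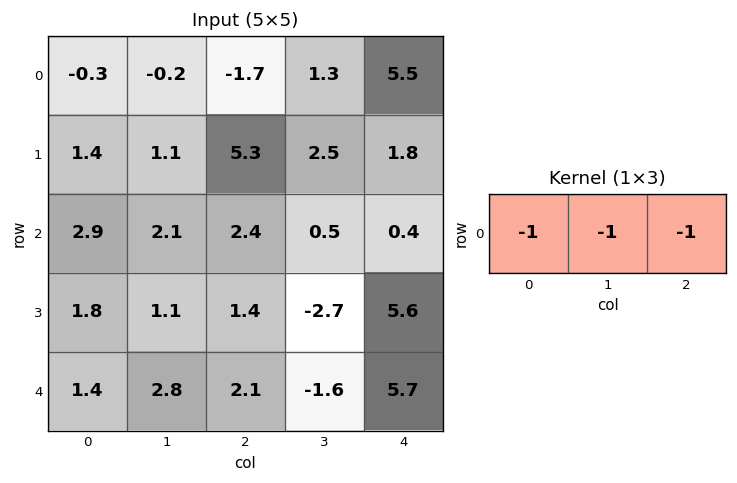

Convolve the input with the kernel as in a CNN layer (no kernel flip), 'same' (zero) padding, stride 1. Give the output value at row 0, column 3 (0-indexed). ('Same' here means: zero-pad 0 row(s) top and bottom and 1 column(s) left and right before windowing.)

-5.1

The receptive field on the zero-padded input at this output position is [-1.7 1.3 5.5]. Elementwise product with the kernel and sum: -1.7·-1 + 1.3·-1 + 5.5·-1.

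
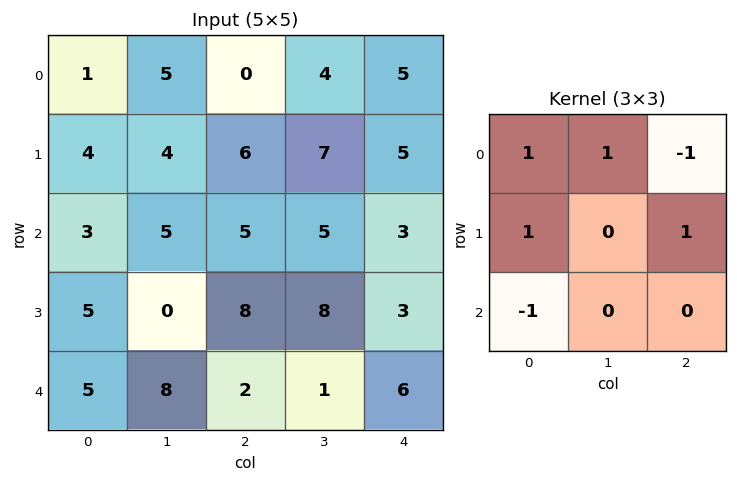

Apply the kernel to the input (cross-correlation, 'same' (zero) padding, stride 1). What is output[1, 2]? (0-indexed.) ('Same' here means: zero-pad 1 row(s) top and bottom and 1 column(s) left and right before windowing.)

The receptive field on the zero-padded input at this output position is [5 0 4 / 4 6 7 / 5 5 5]. Elementwise product with the kernel and sum: 5·1 + 0·1 + 4·-1 + 4·1 + 7·1 + 5·-1.

7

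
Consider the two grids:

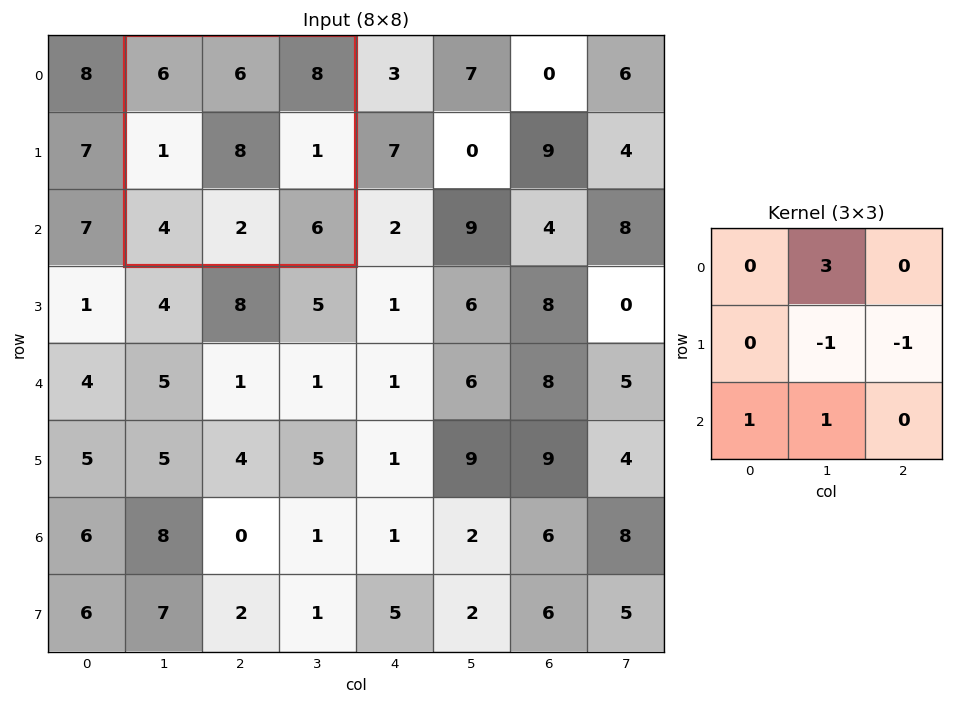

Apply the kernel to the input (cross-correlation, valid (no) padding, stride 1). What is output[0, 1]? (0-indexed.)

15

The receptive field on the input at this output position is [6 6 8 / 1 8 1 / 4 2 6]. Elementwise product with the kernel and sum: 6·3 + 8·-1 + 1·-1 + 4·1 + 2·1.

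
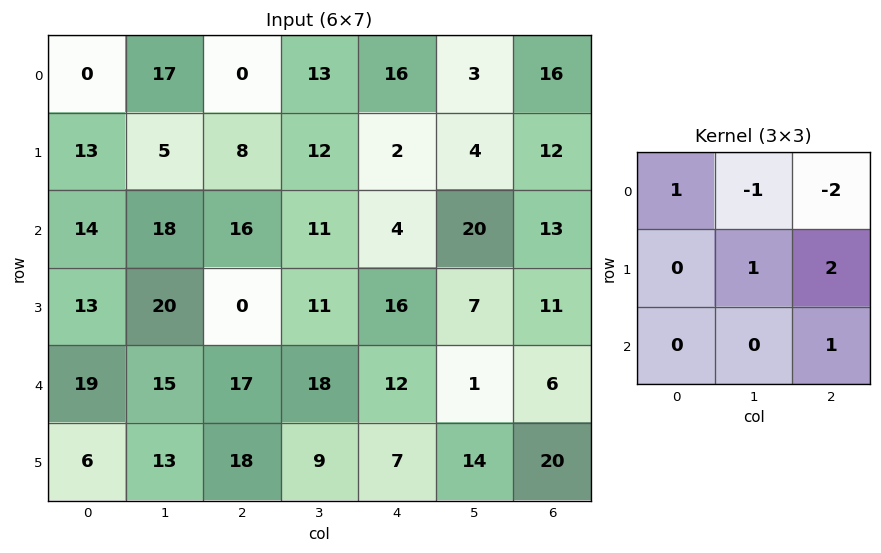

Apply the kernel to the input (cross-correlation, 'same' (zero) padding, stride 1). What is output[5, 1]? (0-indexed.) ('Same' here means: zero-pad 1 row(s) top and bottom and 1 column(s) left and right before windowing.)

19

The receptive field on the zero-padded input at this output position is [19 15 17 / 6 13 18 / 0 0 0]. Elementwise product with the kernel and sum: 19·1 + 15·-1 + 17·-2 + 13·1 + 18·2 + 0·1.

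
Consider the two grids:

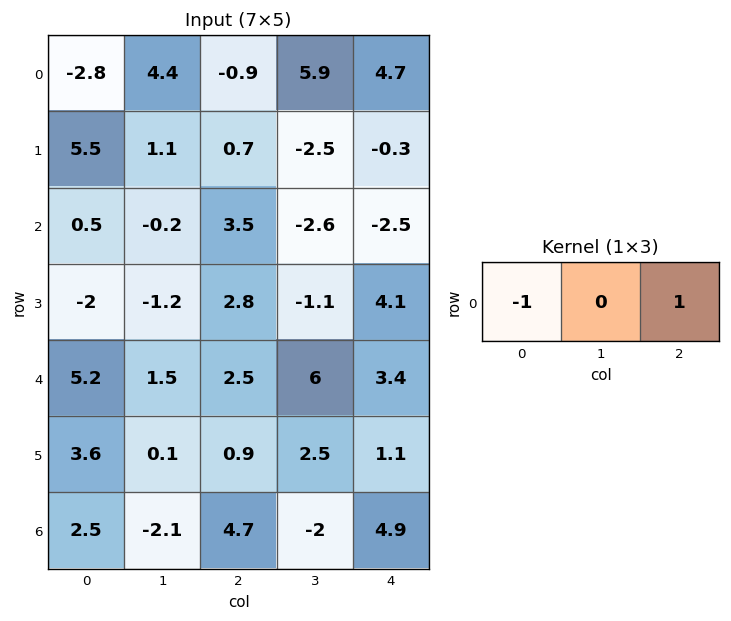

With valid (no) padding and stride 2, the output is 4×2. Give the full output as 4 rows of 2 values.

1.9 5.6
3 -6
-2.7 0.9
2.2 0.2

Output[0,0]: The receptive field on the input at this output position is [-2.8 4.4 -0.9]. Elementwise product with the kernel and sum: -2.8·-1 + -0.9·1.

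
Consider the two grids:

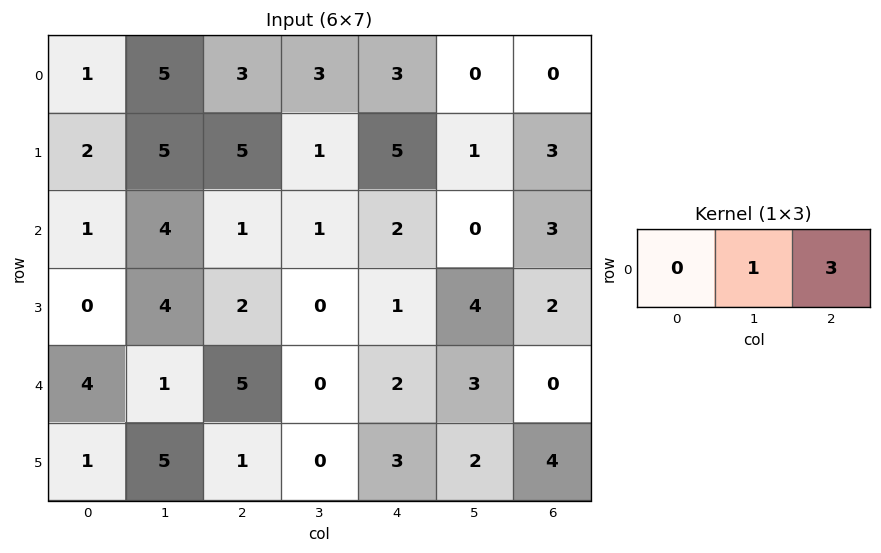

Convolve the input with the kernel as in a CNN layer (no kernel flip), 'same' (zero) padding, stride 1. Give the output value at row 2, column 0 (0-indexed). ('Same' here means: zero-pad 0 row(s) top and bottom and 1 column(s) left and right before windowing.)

The receptive field on the zero-padded input at this output position is [0 1 4]. Elementwise product with the kernel and sum: 1·1 + 4·3.

13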